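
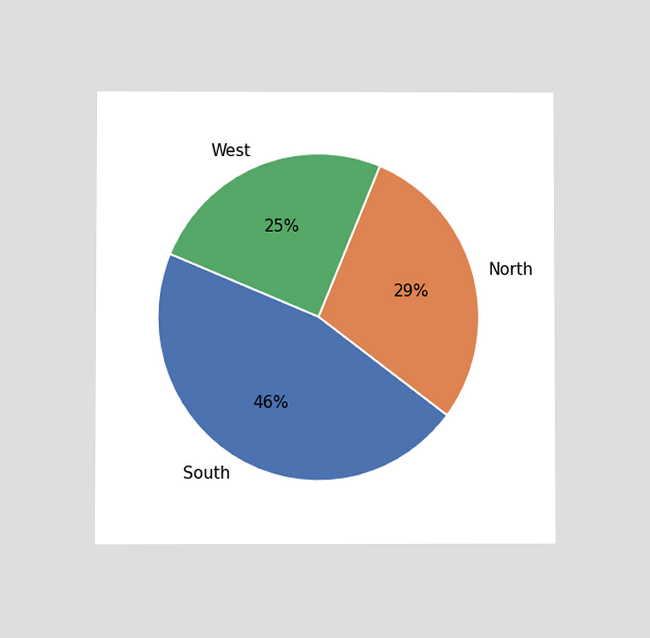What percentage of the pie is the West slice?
25%

The chart is viewed at a slight angle. The West slice takes up 25% of the pie.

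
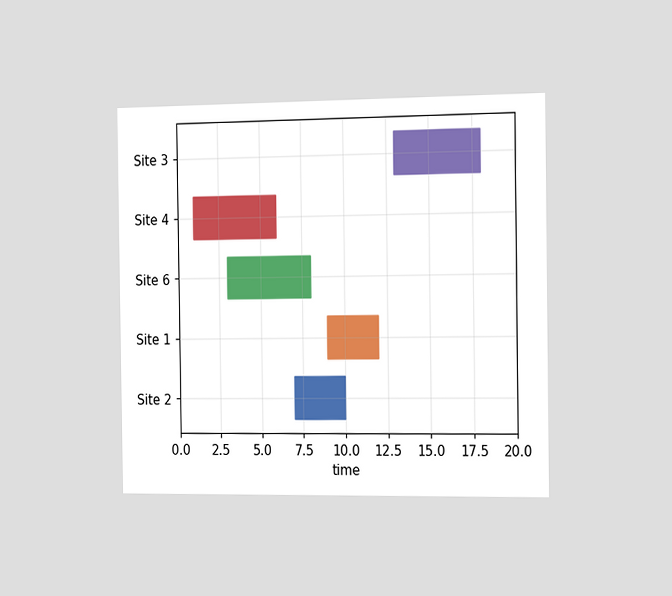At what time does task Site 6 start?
3

The chart is viewed slightly from the right. The Site 6 bar begins at t=3.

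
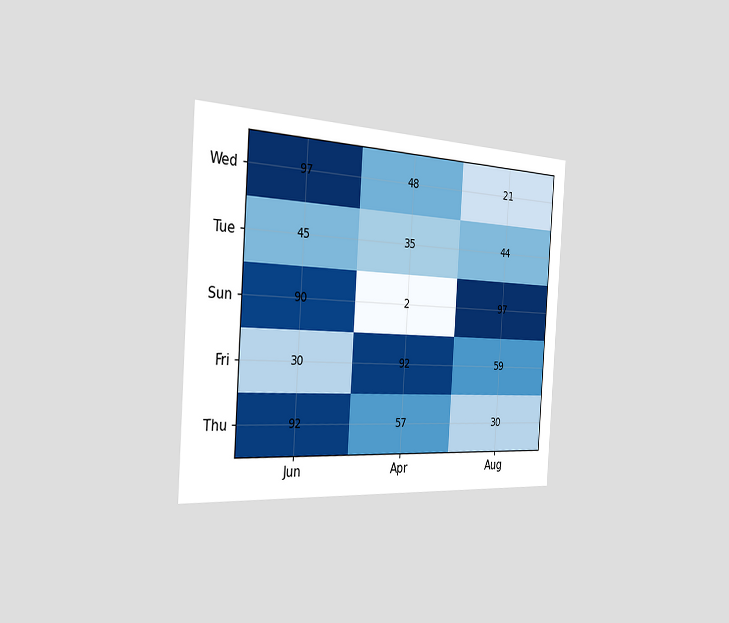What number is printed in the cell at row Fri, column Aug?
The chart is tilted about 4° clockwise and viewed slightly from the left. The (Fri, Aug) cell reads 59.

59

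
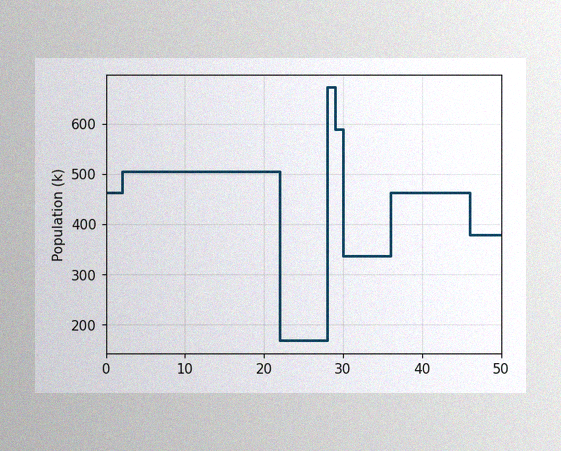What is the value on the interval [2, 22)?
504k

The image has some photo noise and uneven lighting. On [2, 22) the step sits at 504k.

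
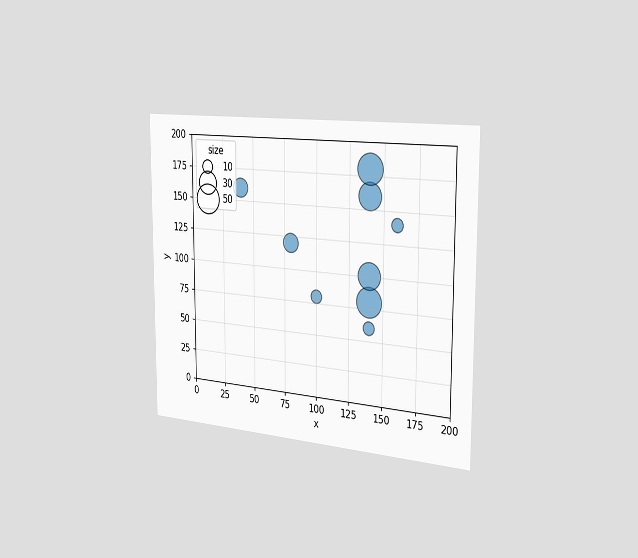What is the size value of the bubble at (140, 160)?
40

The chart is viewed slightly from the right. Matching the bubble at (140, 160) against the size legend gives 40.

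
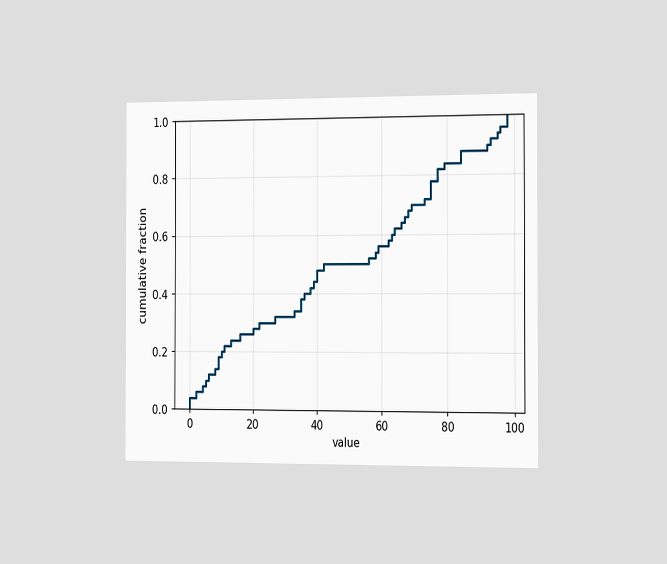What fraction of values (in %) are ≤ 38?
The chart is viewed slightly from the right. At x=38 the ECDF step is at 42%.

42%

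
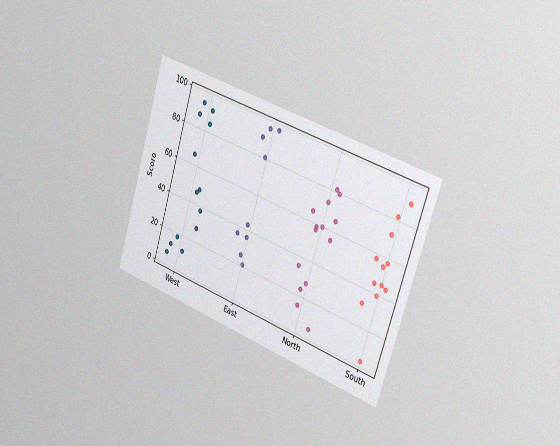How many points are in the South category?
The chart is tilted about 18° clockwise and viewed slightly from the right, with some photo noise. Counting the markers in the South column gives 12.

12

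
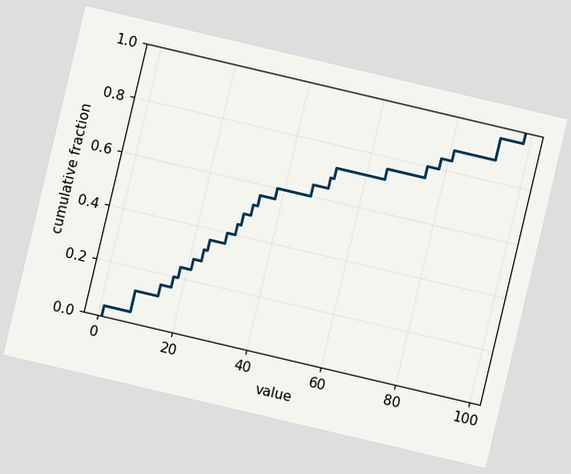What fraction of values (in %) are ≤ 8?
12%

The chart is tilted about 13° clockwise. At x=8 the ECDF step is at 12%.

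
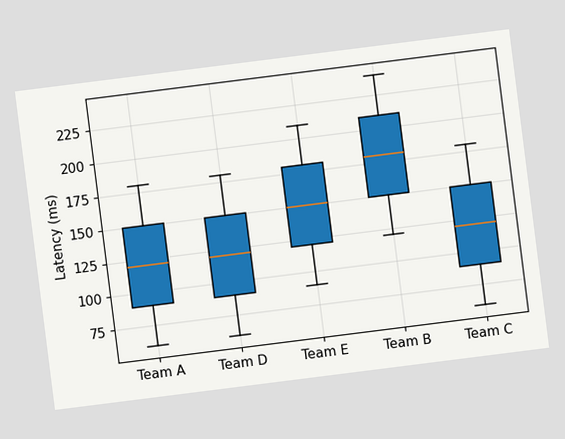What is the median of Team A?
The chart is tilted about 7° counter-clockwise. The median line in the Team A box sits at 120ms.

120ms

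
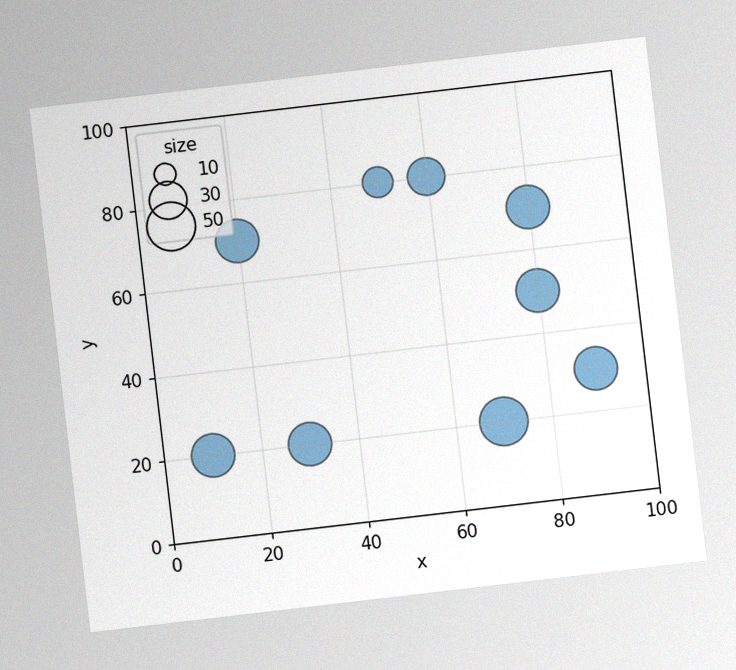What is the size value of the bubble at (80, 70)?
40

The chart is tilted about 7° counter-clockwise, with some photo noise. Matching the bubble at (80, 70) against the size legend gives 40.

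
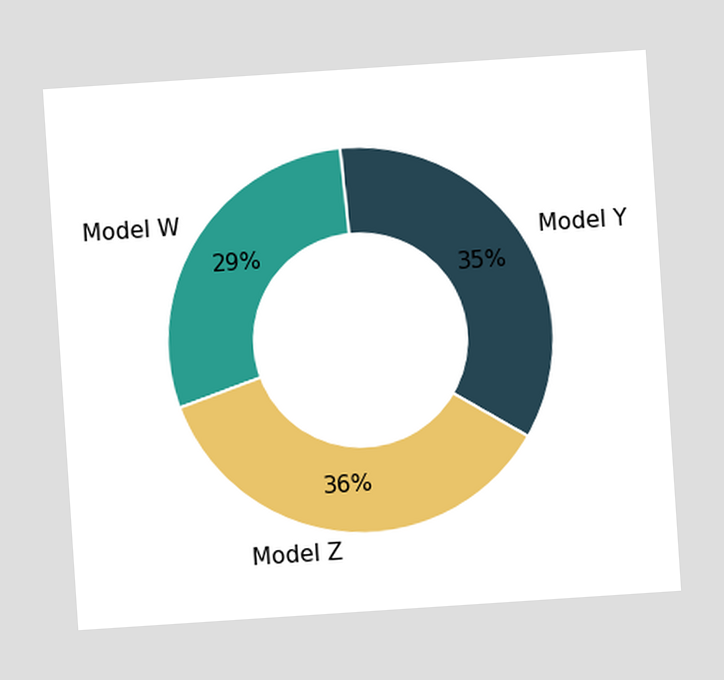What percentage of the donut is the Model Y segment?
The chart is tilted about 4° counter-clockwise. The Model Y segment takes up 35% of the ring.

35%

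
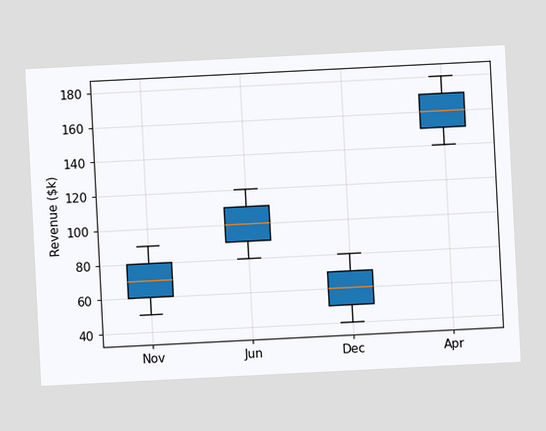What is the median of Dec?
$60k

The chart is tilted about 3° counter-clockwise. The median line in the Dec box sits at $60k.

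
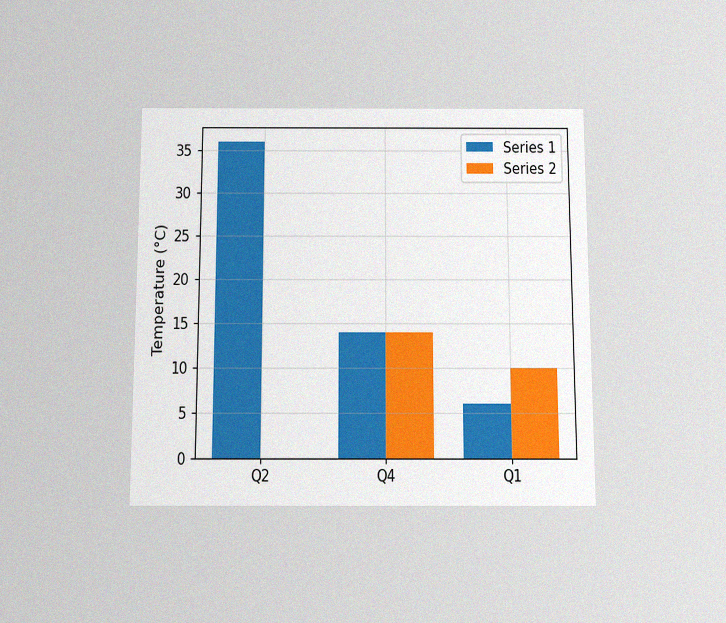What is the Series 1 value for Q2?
36°C

The chart is viewed slightly from below, with some photo noise. The Series 1 bar at Q2 reaches 36°C on the y-axis.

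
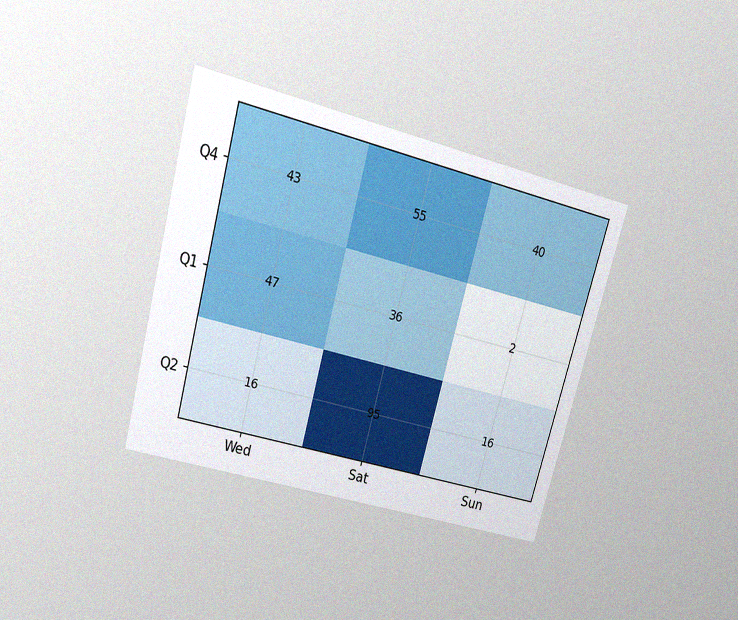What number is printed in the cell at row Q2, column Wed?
The chart is tilted about 15° clockwise and viewed slightly from above, with some photo noise. The (Q2, Wed) cell reads 16.

16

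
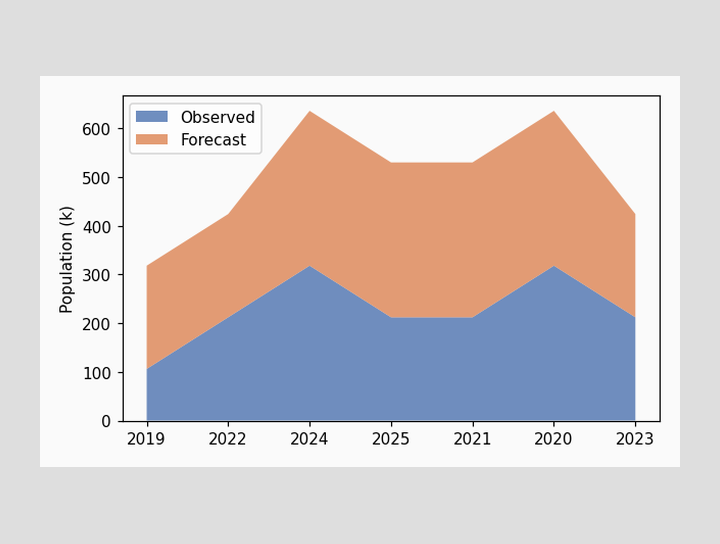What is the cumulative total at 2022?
The stacked total at 2022 reaches 424k.

424k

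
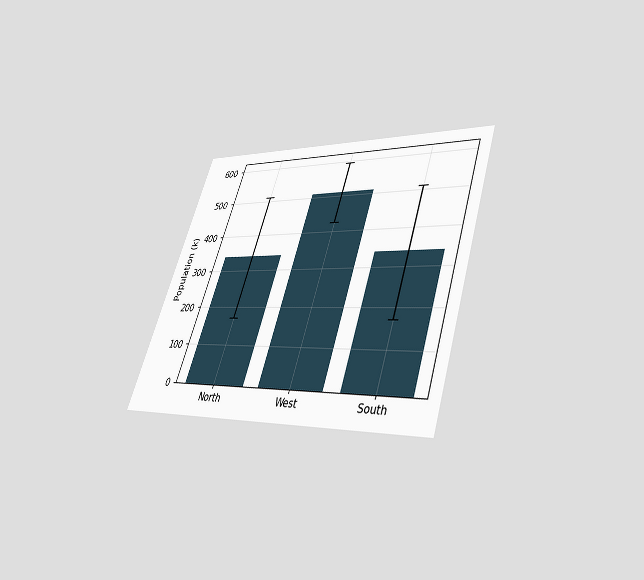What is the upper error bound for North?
The chart is tilted about 18° clockwise and viewed slightly from below. The North bar's upper whisker reaches 510k.

510k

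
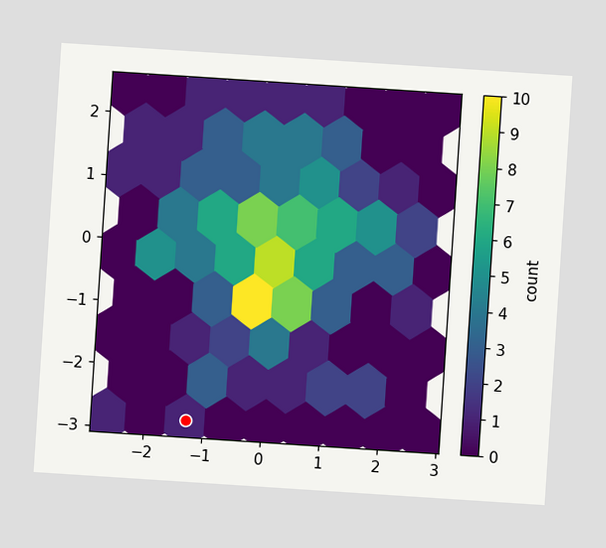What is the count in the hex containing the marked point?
The chart is tilted about 4° clockwise. The marked hex reads 1 on the colorbar.

1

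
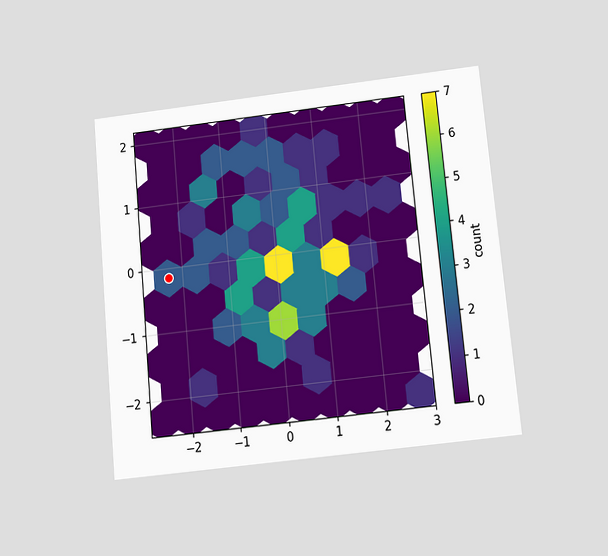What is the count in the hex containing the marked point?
The chart is tilted about 5° counter-clockwise and viewed slightly from below. The marked hex reads 2 on the colorbar.

2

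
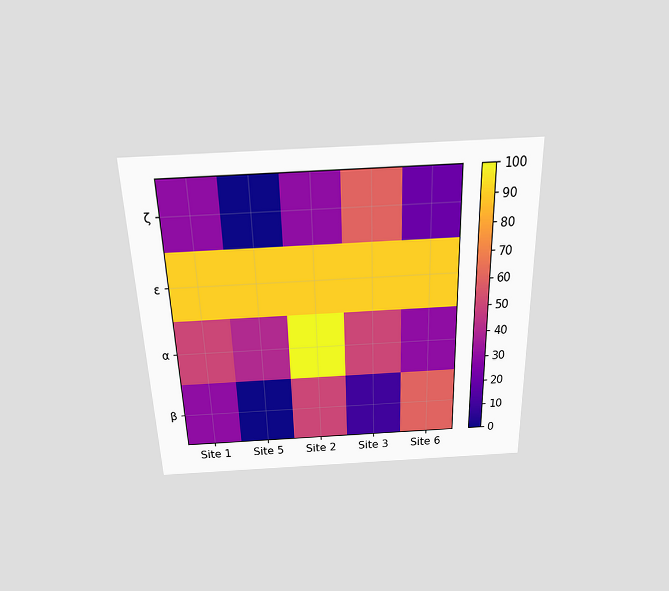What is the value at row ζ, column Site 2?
30

The chart is viewed slightly from above. Matching cell (ζ, Site 2) against the colorbar gives 30.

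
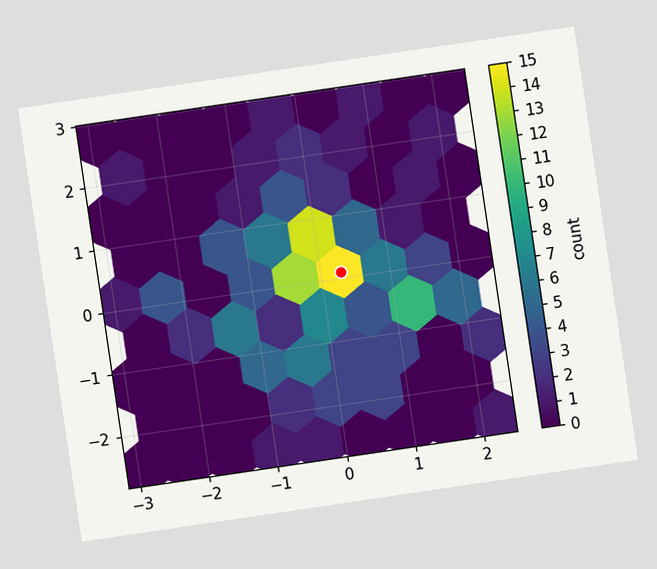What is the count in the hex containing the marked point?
15

The chart is tilted about 8° counter-clockwise. The marked hex reads 15 on the colorbar.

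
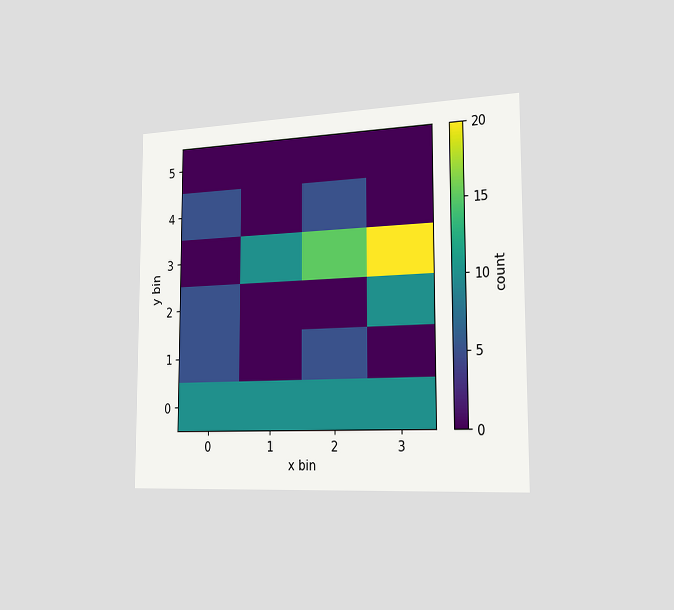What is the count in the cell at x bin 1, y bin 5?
0

The chart is viewed slightly from the right. Matching the cell (1, 5) against the colorbar gives 0.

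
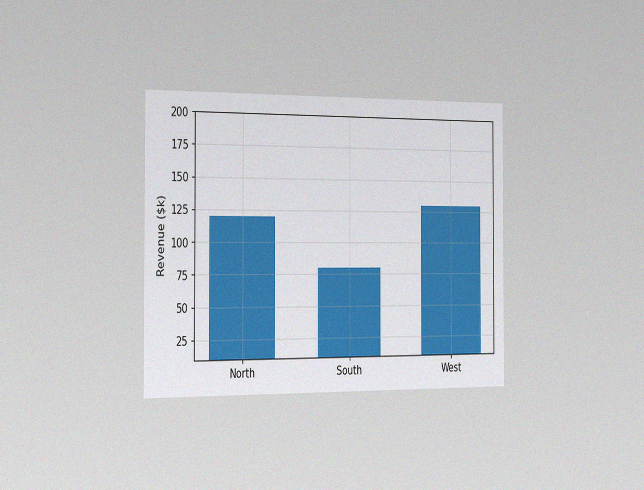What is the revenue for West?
The chart is viewed slightly from the left, with some photo noise. Reading along the chart's y-axis, the West bar reaches $130k.

$130k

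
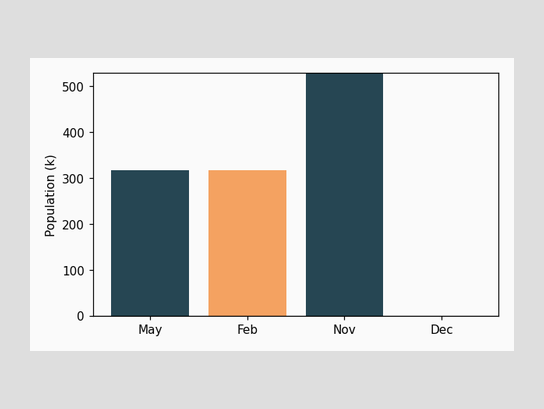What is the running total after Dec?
After Dec the running total reaches 530k.

530k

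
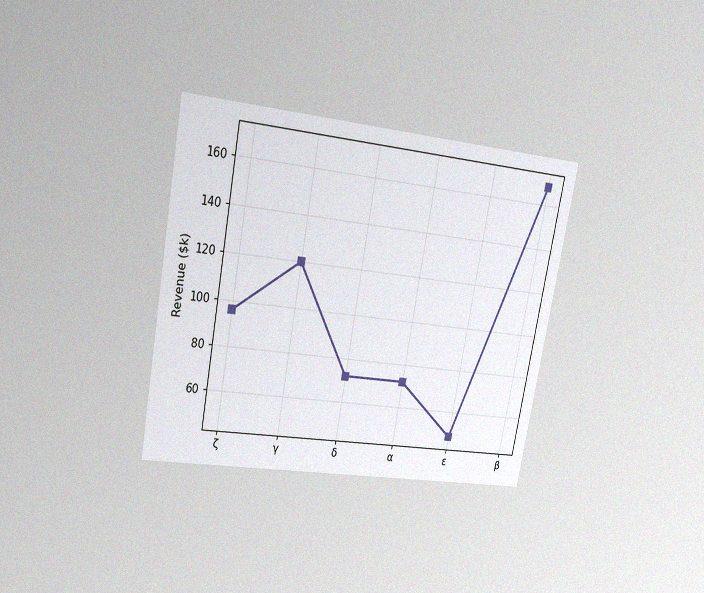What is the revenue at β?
$168k

The chart is tilted about 10° clockwise and viewed at a slight angle, with some photo noise. At β, the line is at $168k.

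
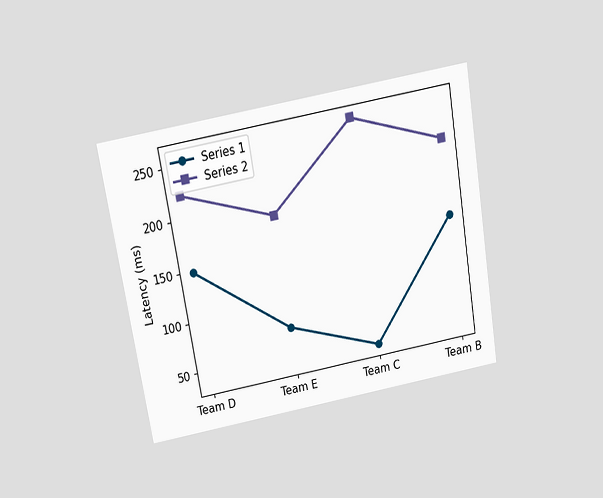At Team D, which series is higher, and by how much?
Series 2, by 74ms

The chart is tilted about 10° counter-clockwise and viewed slightly from above. At Team D, Series 2 sits above the other line by 74ms.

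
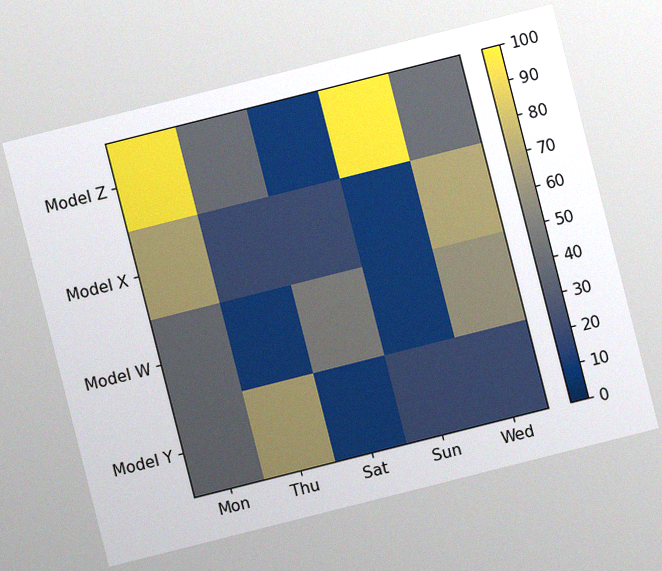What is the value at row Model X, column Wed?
The chart is tilted about 14° counter-clockwise, with some photo noise. Matching cell (Model X, Wed) against the colorbar gives 70.

70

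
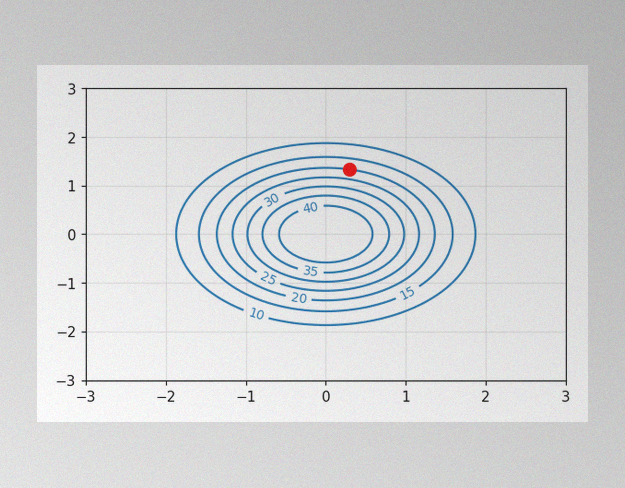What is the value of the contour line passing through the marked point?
20

The image has some photo noise and uneven lighting. The marked point sits on the contour labelled 20.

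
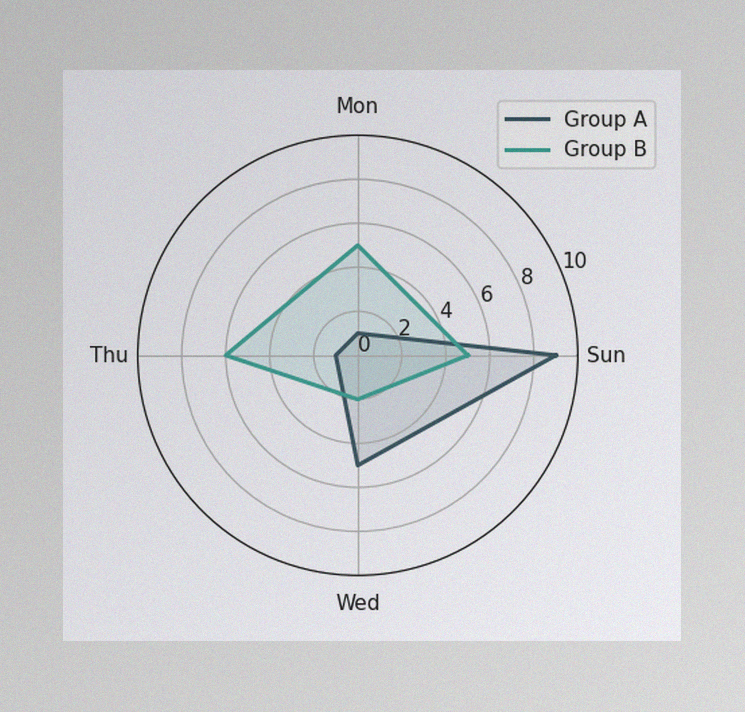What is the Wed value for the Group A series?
The image has some photo noise and uneven lighting. On the Wed axis, Group A reaches 5.

5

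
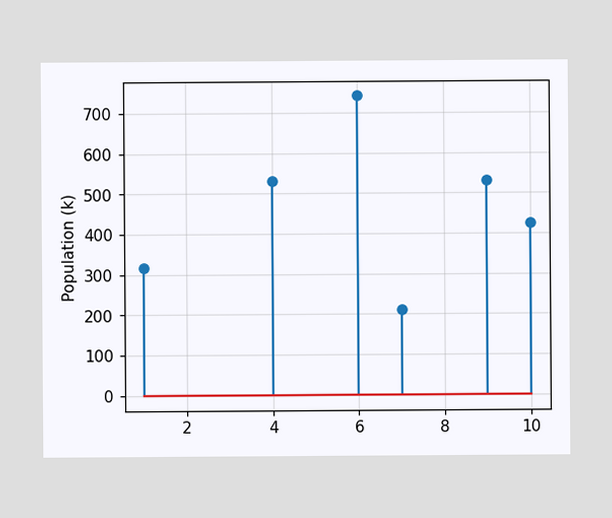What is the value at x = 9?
530k

The stem at x=9 reaches 530k.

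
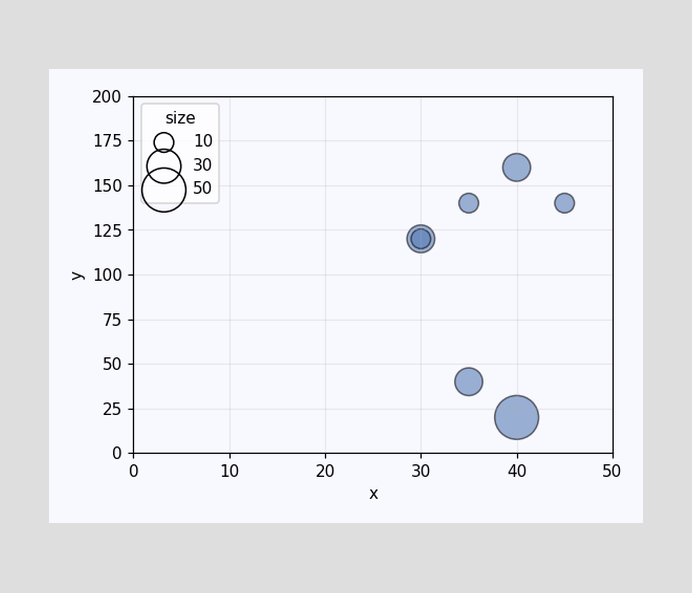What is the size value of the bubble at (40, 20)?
Matching the bubble at (40, 20) against the size legend gives 50.

50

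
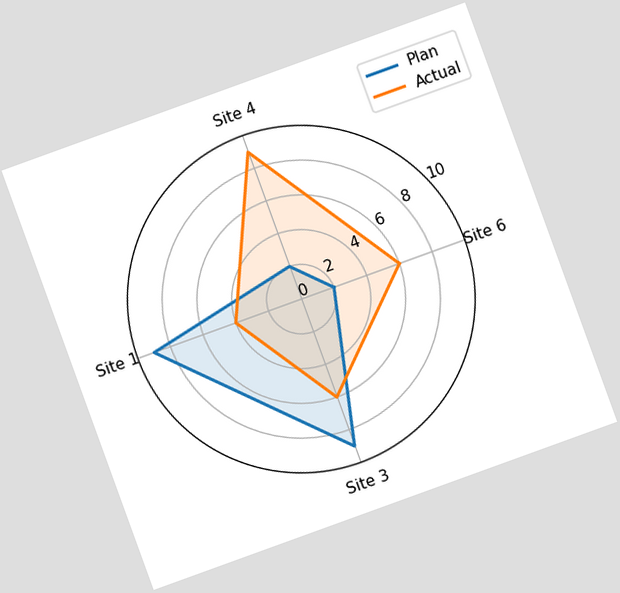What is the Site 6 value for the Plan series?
The chart is tilted about 20° counter-clockwise. On the Site 6 axis, Plan reaches 2.

2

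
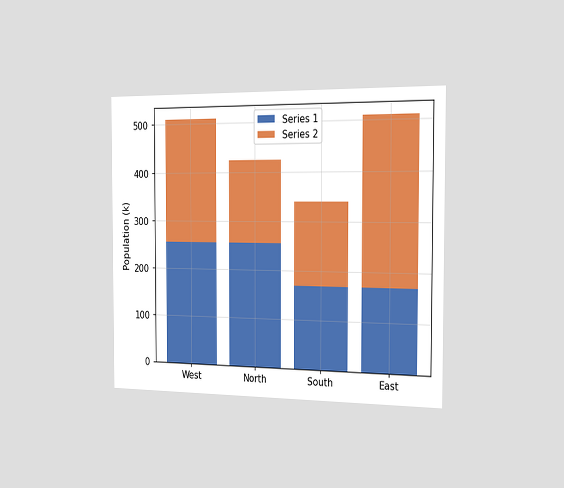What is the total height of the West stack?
The chart is viewed slightly from the right. The West stack's top reaches 510k on the y-axis.

510k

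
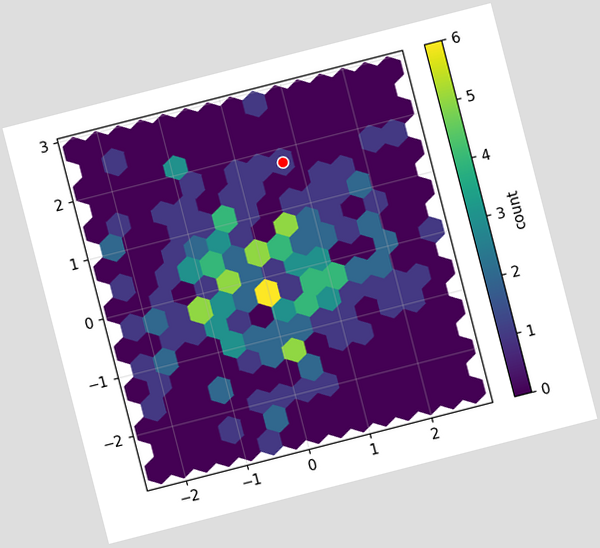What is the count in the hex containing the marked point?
The chart is tilted about 14° counter-clockwise. The marked hex reads 1 on the colorbar.

1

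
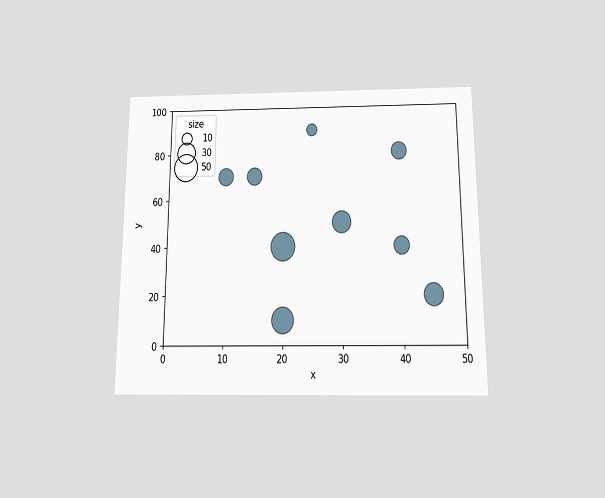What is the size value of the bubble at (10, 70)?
The chart is viewed slightly from below. Matching the bubble at (10, 70) against the size legend gives 20.

20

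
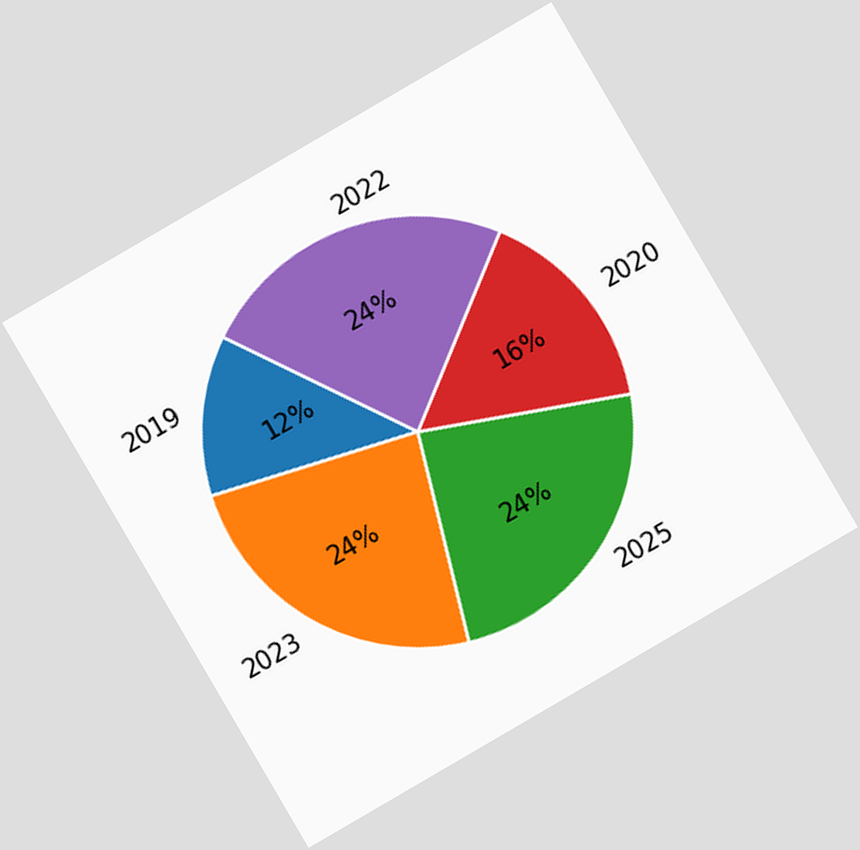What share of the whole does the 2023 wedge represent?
24%

The chart is tilted about 30° counter-clockwise. The 2023 slice takes up 24% of the pie.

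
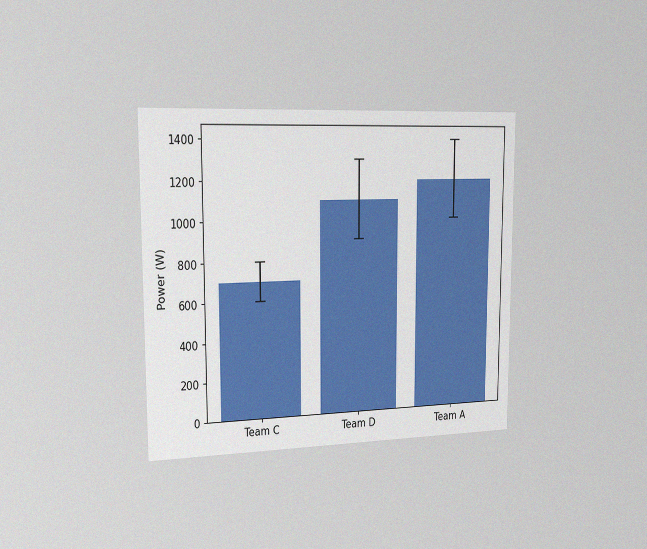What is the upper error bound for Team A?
1400W

The chart is viewed slightly from the left, with some photo noise. The Team A bar's upper whisker reaches 1400W.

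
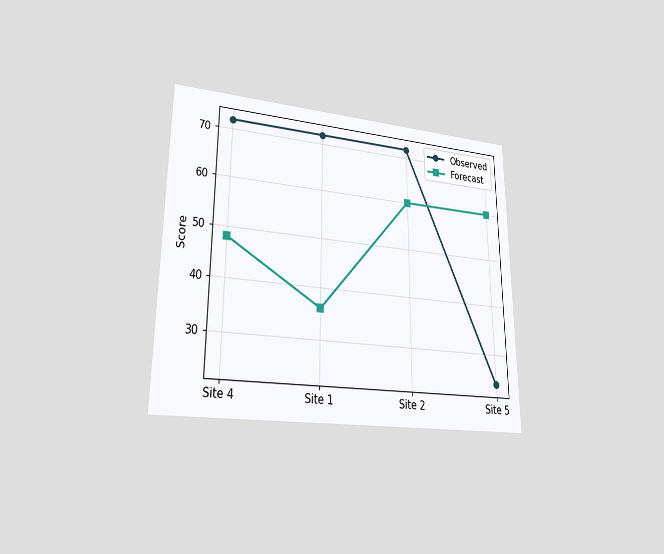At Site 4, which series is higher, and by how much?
The chart is viewed at a slight angle. At Site 4, Observed sits above the other line by 24.

Observed, by 24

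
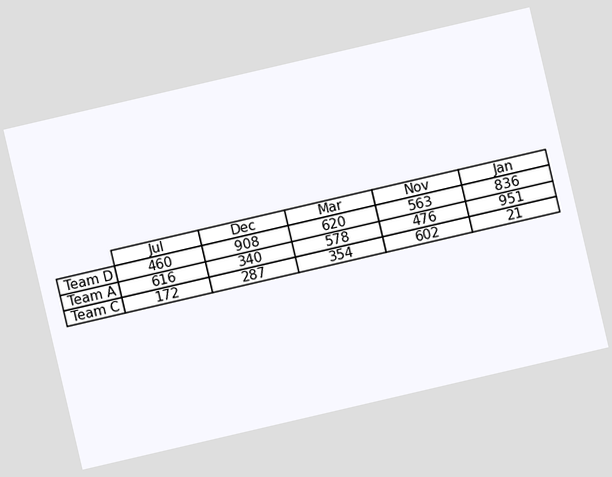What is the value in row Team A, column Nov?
476

The chart is tilted about 13° counter-clockwise. The (Team A, Nov) cell reads 476.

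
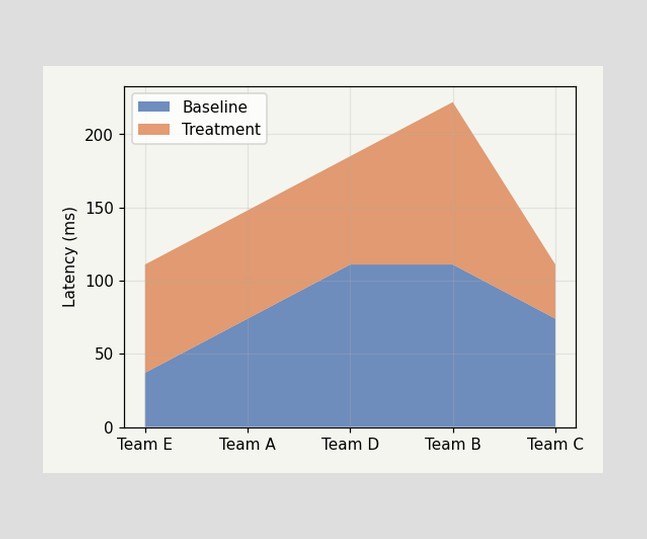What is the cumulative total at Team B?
The stacked total at Team B reaches 222ms.

222ms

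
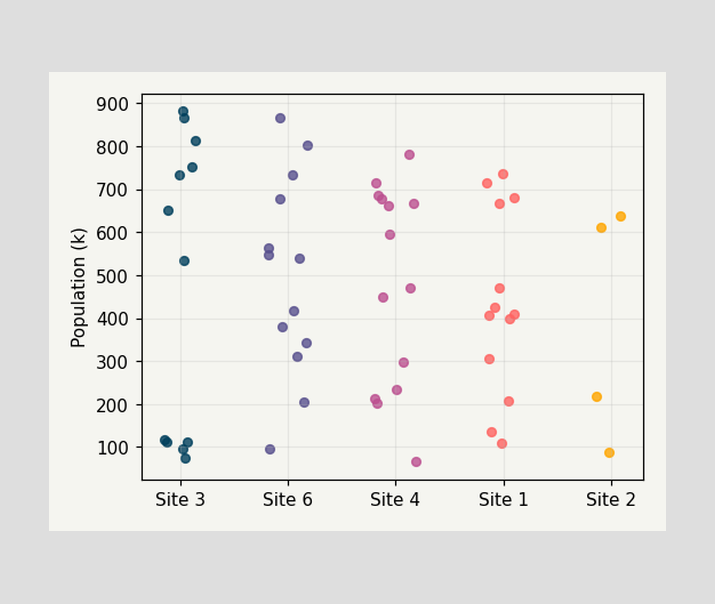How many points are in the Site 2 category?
Counting the markers in the Site 2 column gives 4.

4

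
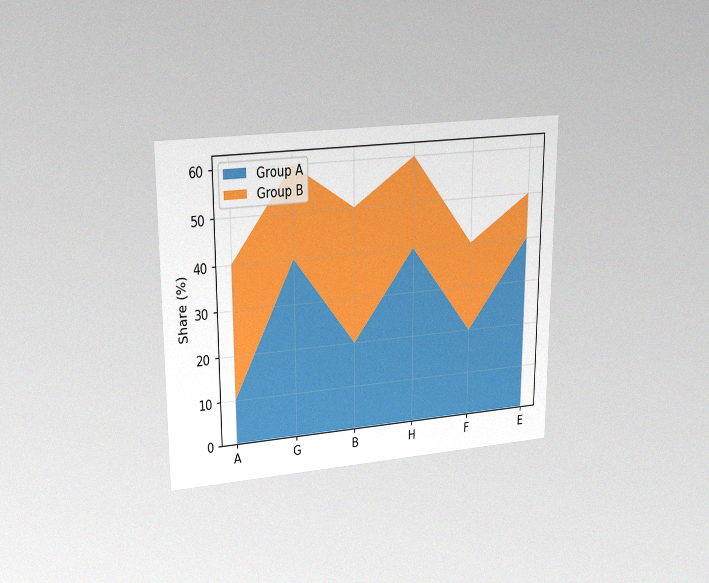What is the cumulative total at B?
The chart is viewed at a slight angle, with some photo noise. The stacked total at B reaches 50%.

50%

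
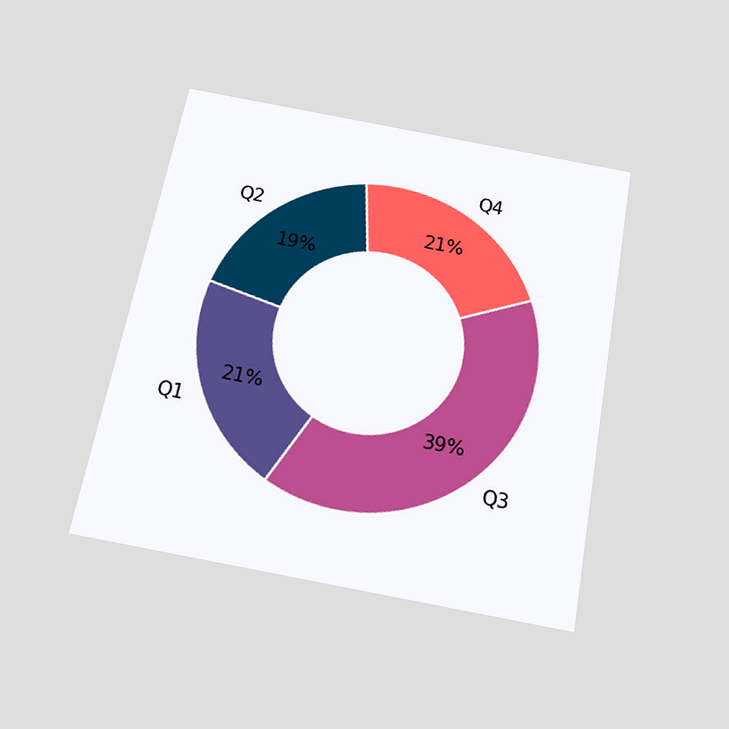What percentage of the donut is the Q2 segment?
19%

The chart is tilted about 11° clockwise and viewed slightly from below. The Q2 segment takes up 19% of the ring.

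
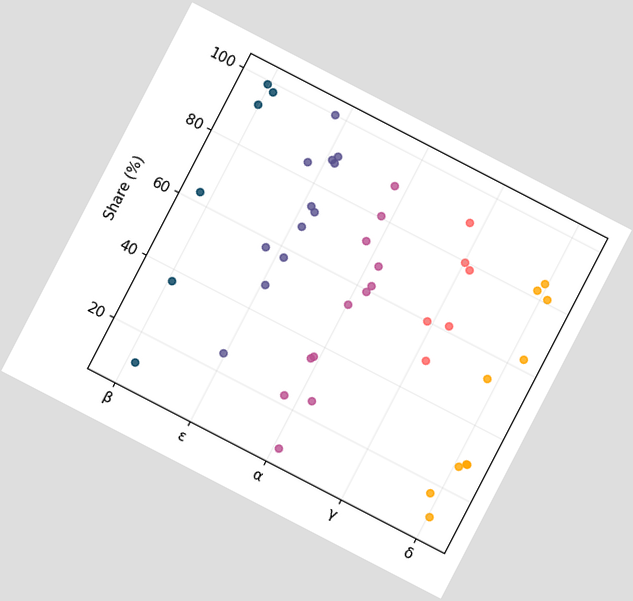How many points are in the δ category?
10

The chart is tilted about 27° clockwise. Counting the markers in the δ column gives 10.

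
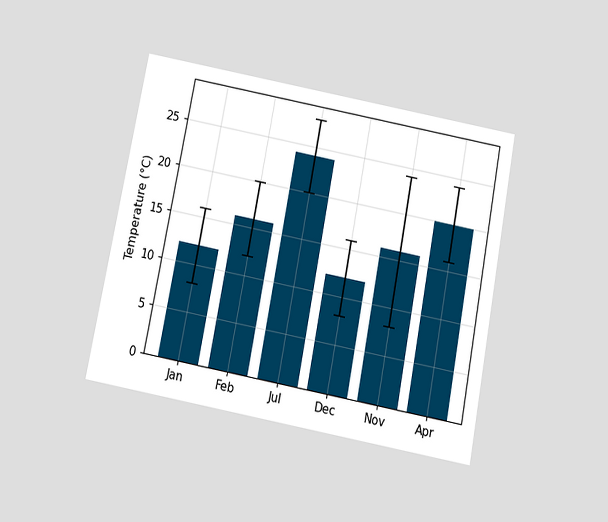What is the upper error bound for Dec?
16°C

The chart is tilted about 11° clockwise and viewed slightly from below. The Dec bar's upper whisker reaches 16°C.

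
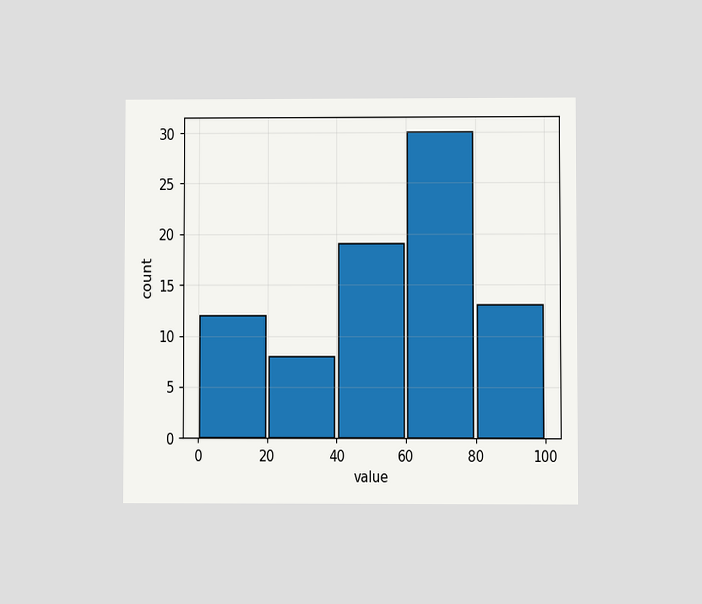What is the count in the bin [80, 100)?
13

The chart is viewed at a slight angle. The [80, 100) bin has height 13.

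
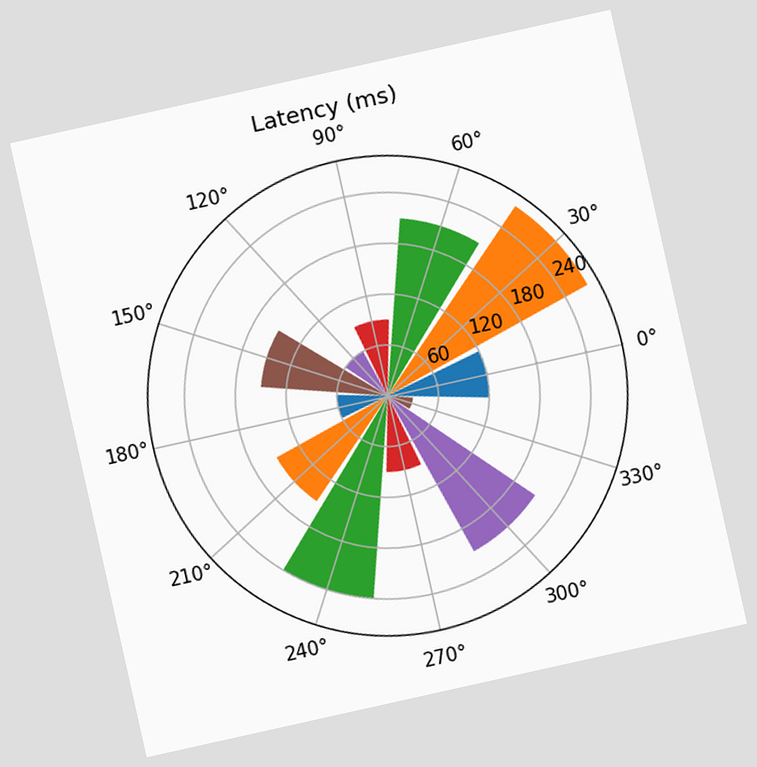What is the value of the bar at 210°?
150ms

The chart is tilted about 13° counter-clockwise. The bar at 210° reaches 150ms on the radial axis.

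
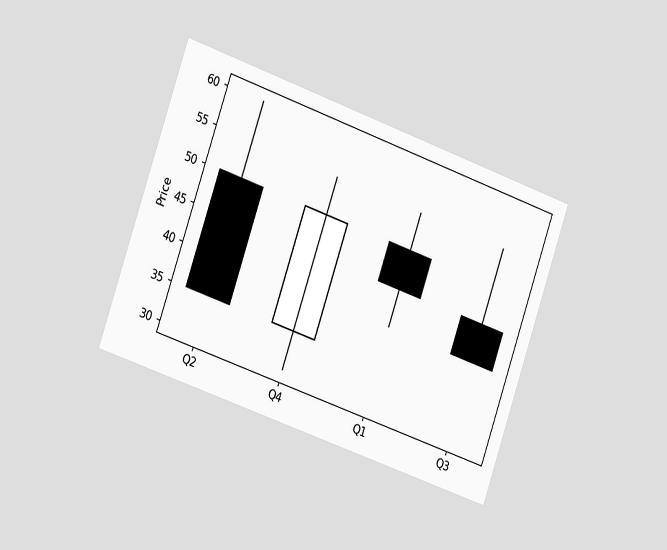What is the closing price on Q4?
50

The chart is tilted about 19° clockwise and viewed slightly from the left. The Q4 candle closes at 50.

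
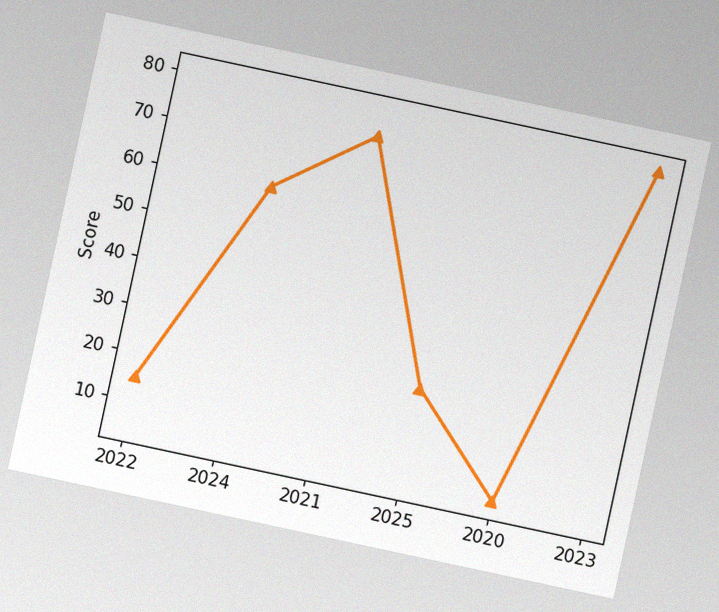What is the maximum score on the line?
The chart is tilted about 12° clockwise, with some photo noise. The highest point is at 2023, and reading across to the y-axis gives 80.

80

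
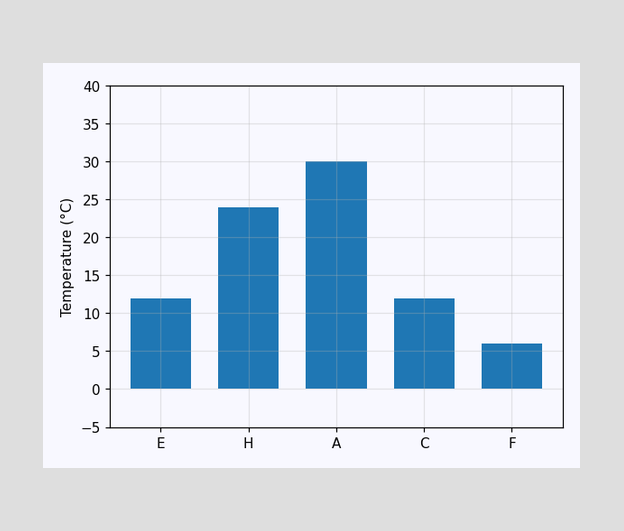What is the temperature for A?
30°C

Reading along the chart's y-axis, the A bar reaches 30°C.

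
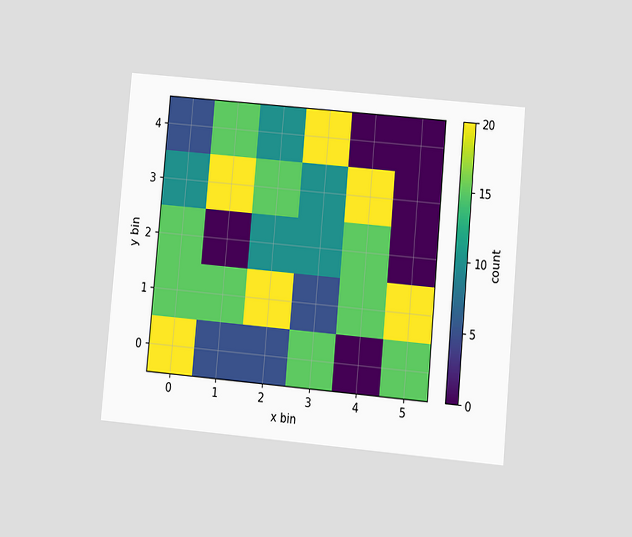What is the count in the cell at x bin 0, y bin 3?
The chart is tilted about 5° clockwise and viewed at a slight angle. Matching the cell (0, 3) against the colorbar gives 10.

10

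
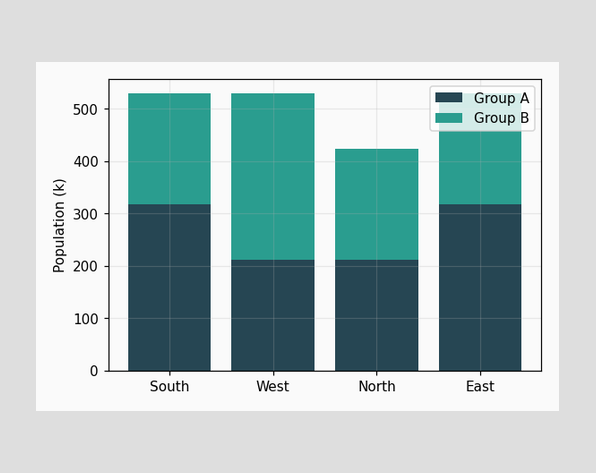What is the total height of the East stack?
530k

The East stack's top reaches 530k on the y-axis.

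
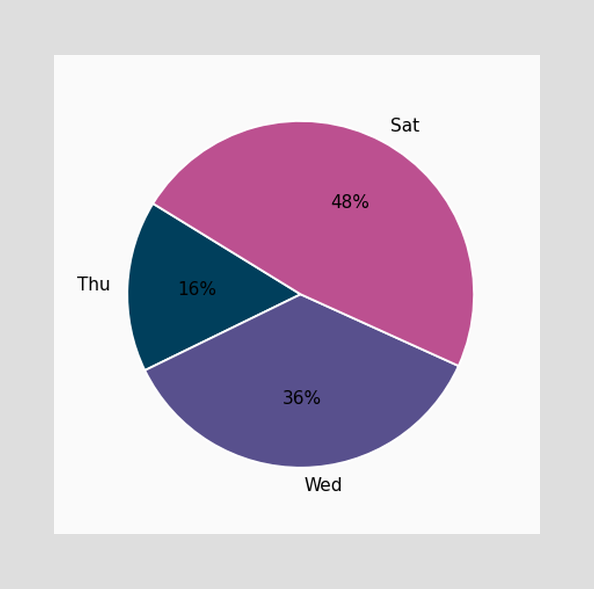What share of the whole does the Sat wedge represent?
48%

The Sat slice takes up 48% of the pie.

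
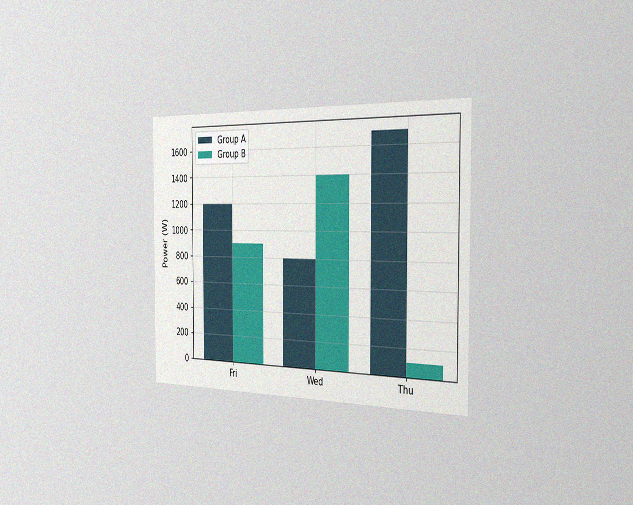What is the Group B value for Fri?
900W

The chart is viewed slightly from the right, with some photo noise. The Group B bar at Fri reaches 900W on the y-axis.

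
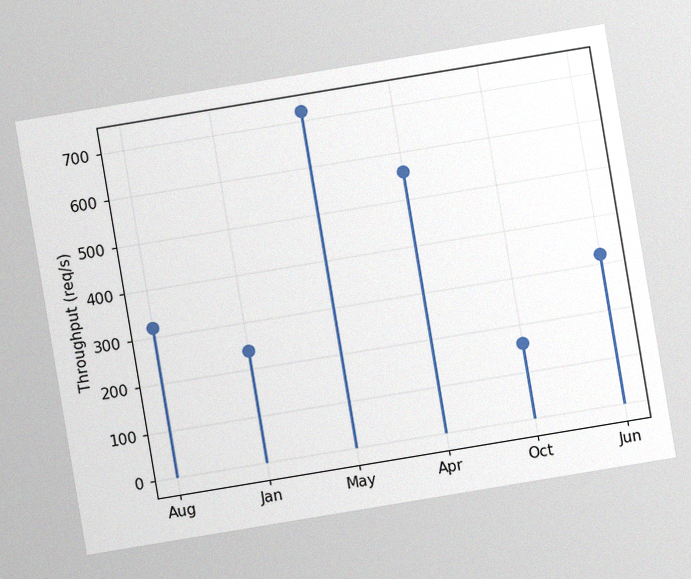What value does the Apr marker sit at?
560req/s

The chart is tilted about 9° counter-clockwise, with some photo noise. The Apr marker sits at 560req/s.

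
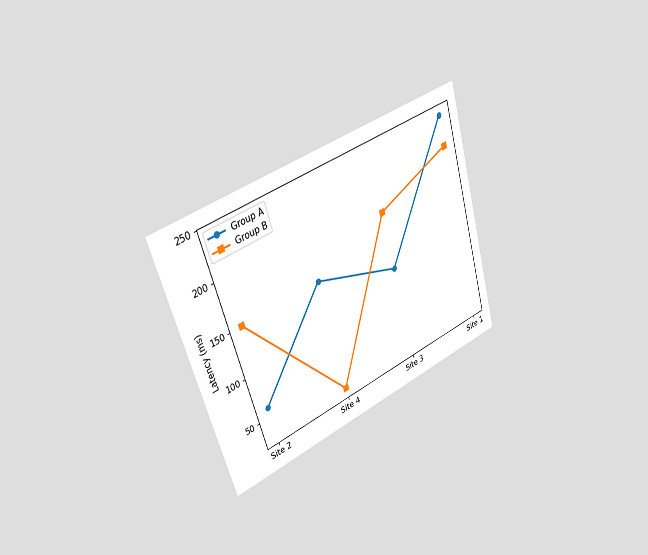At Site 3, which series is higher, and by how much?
The chart is tilted about 17° counter-clockwise and viewed slightly from the left. At Site 3, Group B sits above the other line by 60ms.

Group B, by 60ms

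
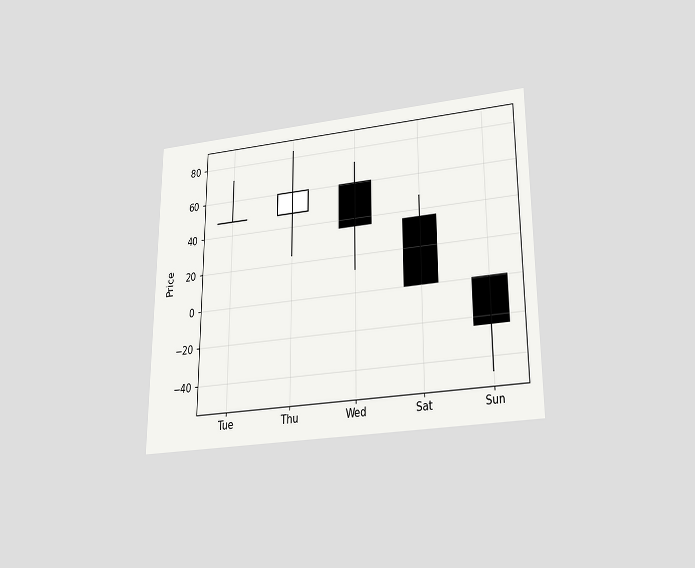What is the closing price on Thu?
The chart is viewed slightly from below. The Thu candle closes at 60.

60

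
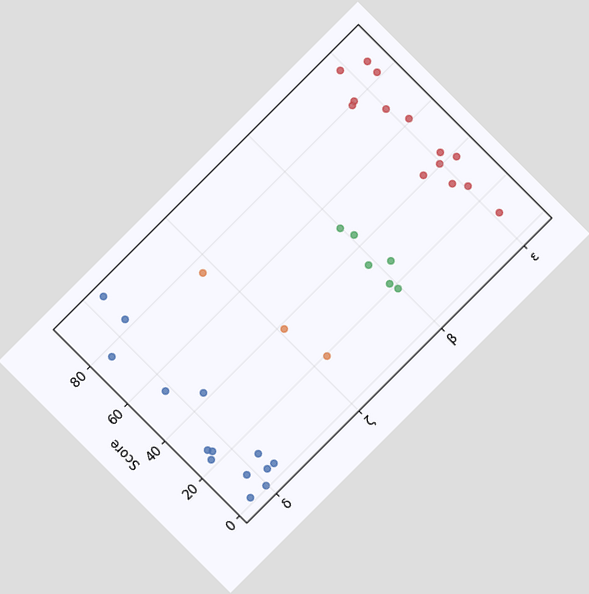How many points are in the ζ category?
The chart is tilted about 45° counter-clockwise. Counting the markers in the ζ column gives 3.

3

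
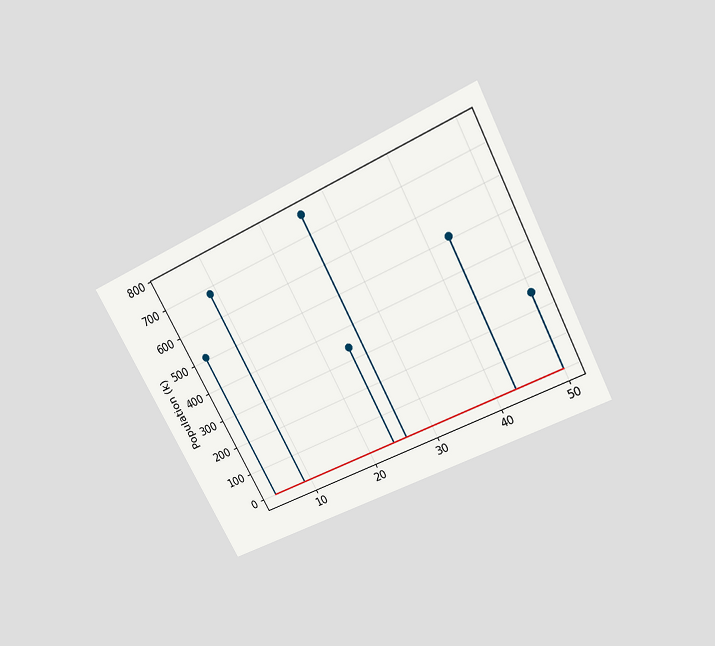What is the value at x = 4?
The chart is tilted about 28° counter-clockwise and viewed slightly from above. The stem at x=4 reaches 510k.

510k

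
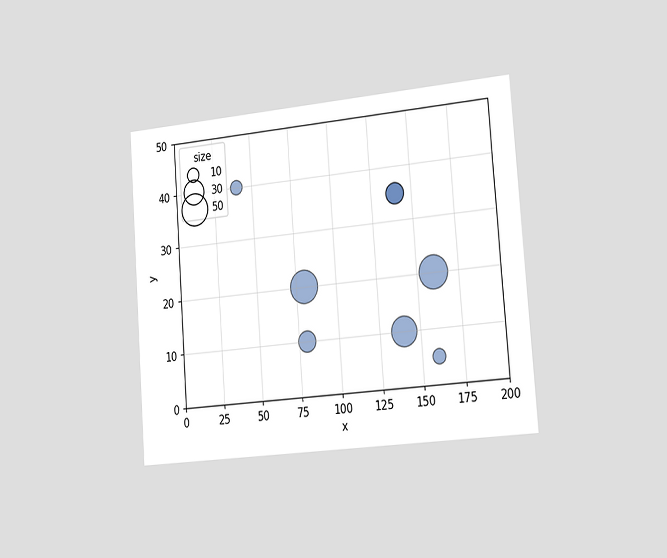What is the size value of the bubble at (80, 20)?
50

The chart is tilted about 4° counter-clockwise and viewed slightly from the right. Matching the bubble at (80, 20) against the size legend gives 50.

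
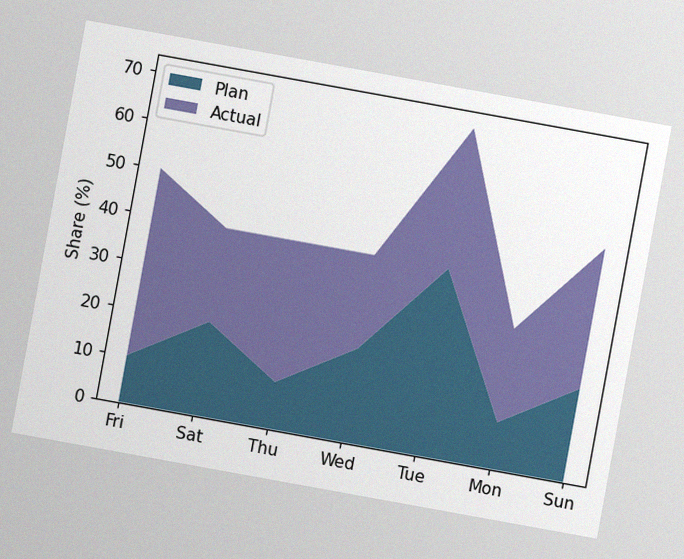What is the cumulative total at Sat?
The chart is tilted about 10° clockwise, with some photo noise. The stacked total at Sat reaches 40%.

40%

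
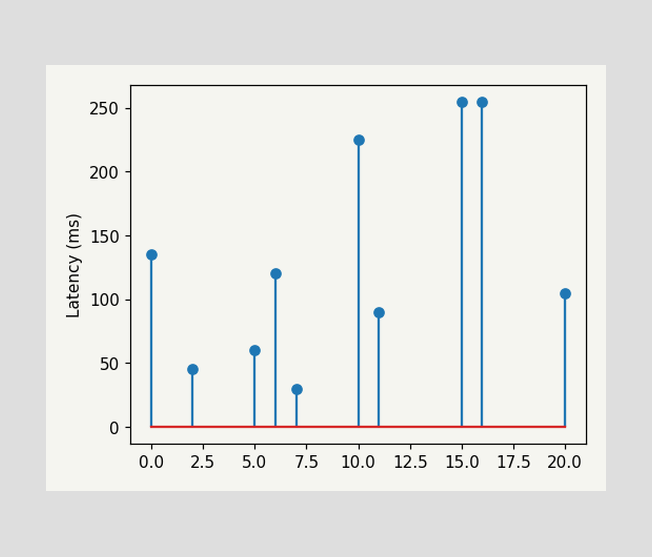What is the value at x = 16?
The stem at x=16 reaches 255ms.

255ms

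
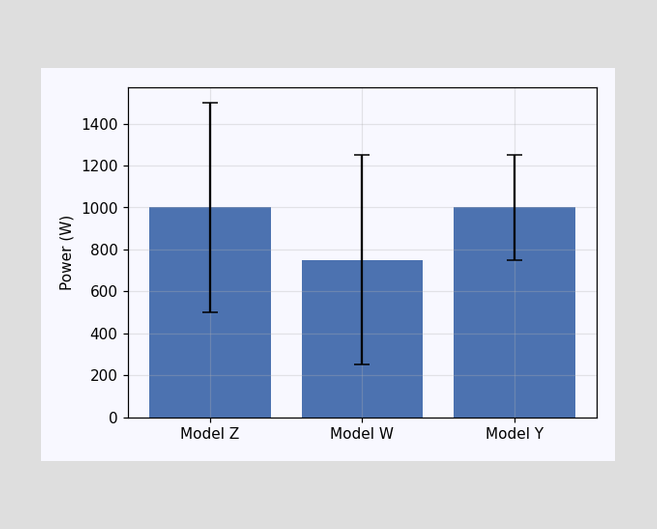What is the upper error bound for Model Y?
The Model Y bar's upper whisker reaches 1250W.

1250W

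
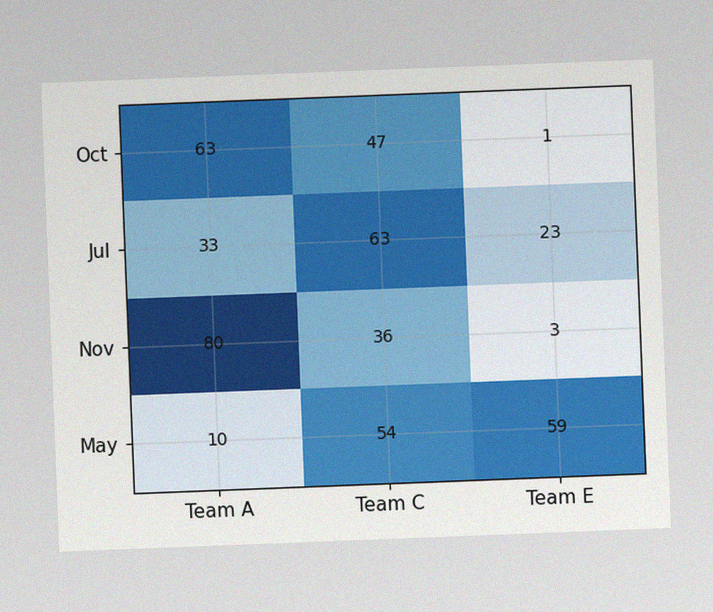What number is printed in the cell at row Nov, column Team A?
The chart is tilted about 2° counter-clockwise, with some photo noise. The (Nov, Team A) cell reads 80.

80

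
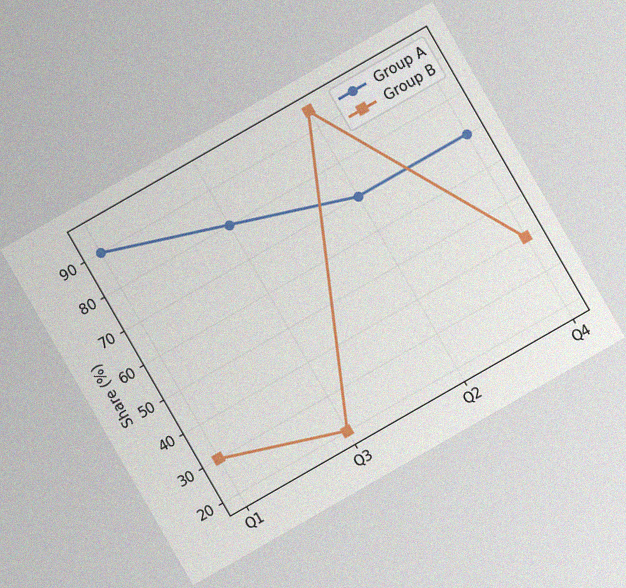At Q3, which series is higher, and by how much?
The chart is tilted about 30° counter-clockwise, with some photo noise. At Q3, Group A sits above the other line by 60%.

Group A, by 60%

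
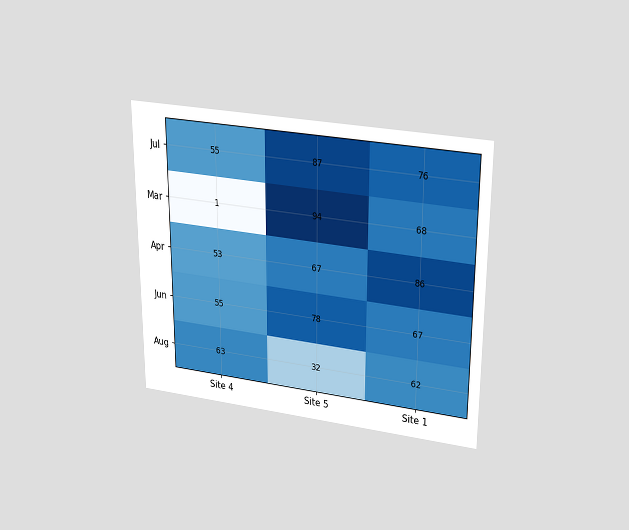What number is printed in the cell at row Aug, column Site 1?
The chart is viewed slightly from above. The (Aug, Site 1) cell reads 62.

62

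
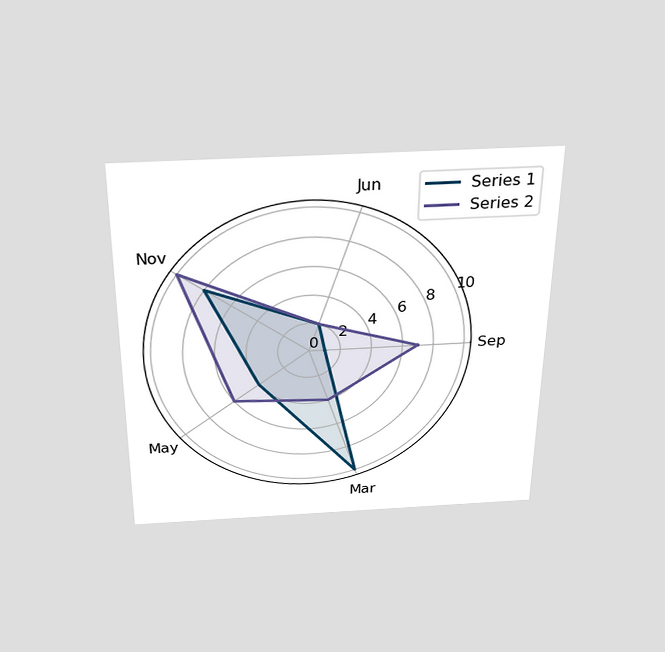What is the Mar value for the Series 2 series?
The chart is viewed slightly from above. On the Mar axis, Series 2 reaches 4.

4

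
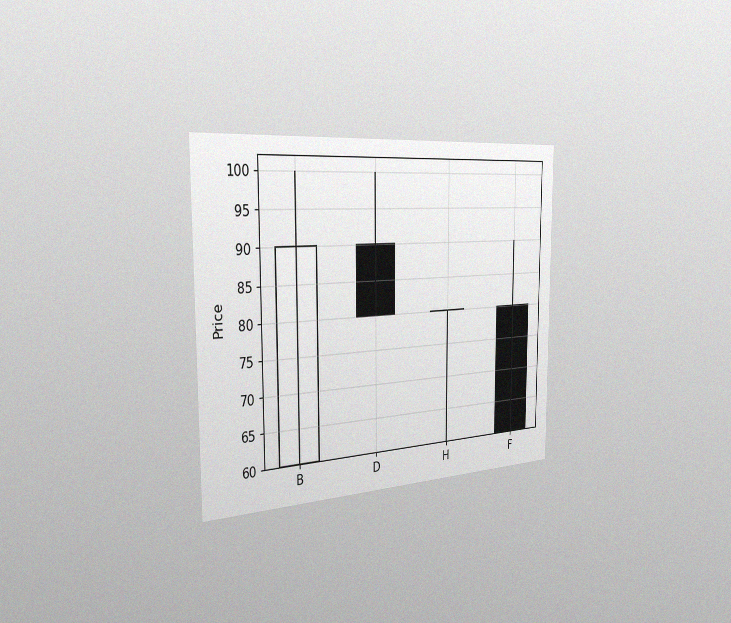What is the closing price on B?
The chart is viewed slightly from the left, with some photo noise. The B candle closes at 90.

90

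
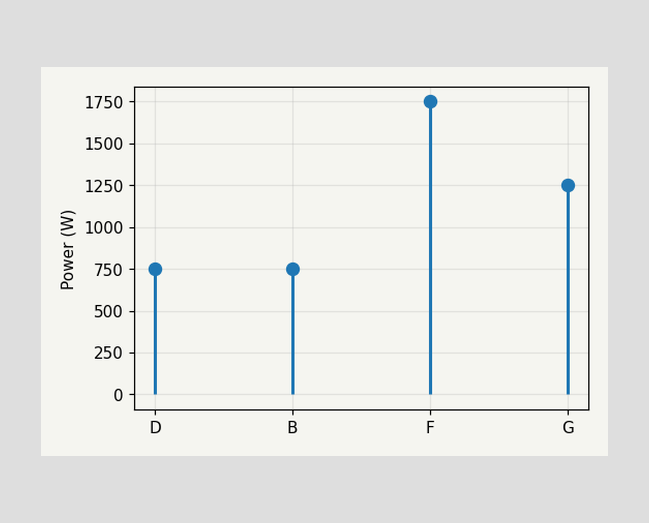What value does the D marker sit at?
The D marker sits at 750W.

750W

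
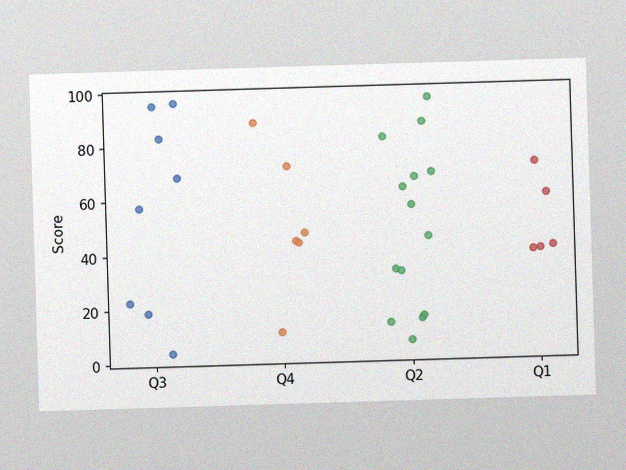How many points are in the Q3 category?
8

The image has some photo noise and uneven lighting. Counting the markers in the Q3 column gives 8.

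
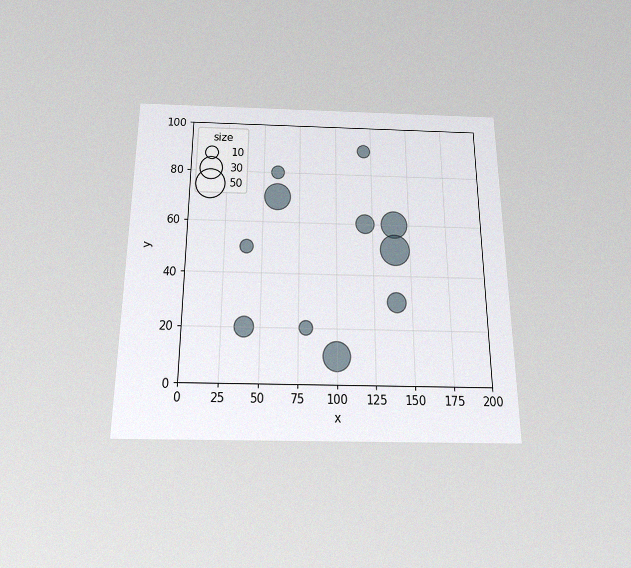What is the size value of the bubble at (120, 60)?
20

The chart is viewed slightly from below, with some photo noise. Matching the bubble at (120, 60) against the size legend gives 20.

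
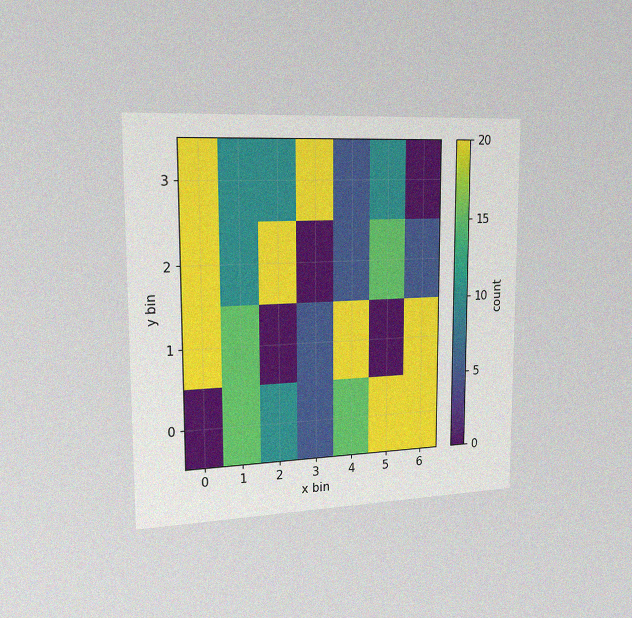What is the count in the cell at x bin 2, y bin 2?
20

The chart is viewed slightly from the left, with some photo noise. Matching the cell (2, 2) against the colorbar gives 20.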